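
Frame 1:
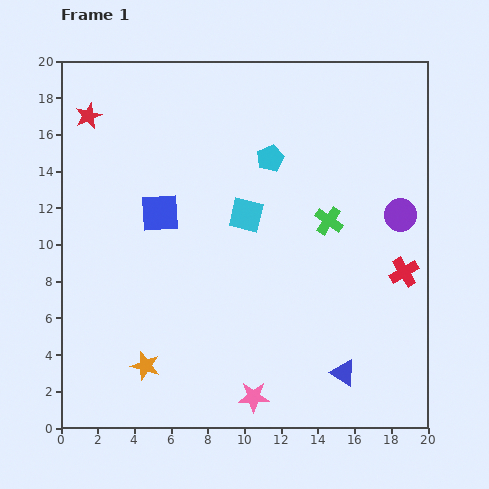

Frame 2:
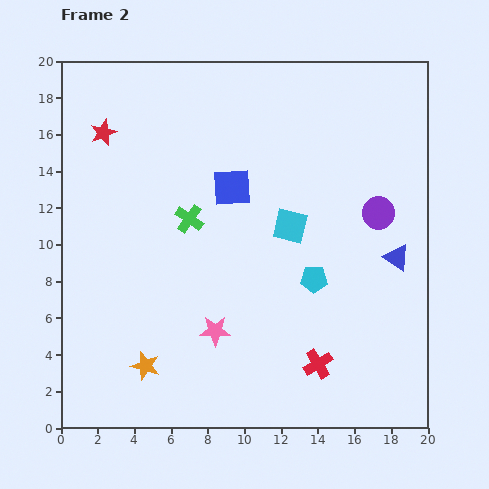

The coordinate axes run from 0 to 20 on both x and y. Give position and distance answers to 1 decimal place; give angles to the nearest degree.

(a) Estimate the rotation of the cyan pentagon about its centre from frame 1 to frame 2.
25° clockwise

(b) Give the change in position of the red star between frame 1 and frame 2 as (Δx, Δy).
(0.8, -0.9)

The red star was at (1.5, 17.0) in frame 1 and (2.3, 16.1) in frame 2.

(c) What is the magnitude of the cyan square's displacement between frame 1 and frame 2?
2.5

The cyan square moved from (10.1, 11.6) to (12.5, 11.0), a distance of √(2.4² + 0.6²) ≈ 2.5.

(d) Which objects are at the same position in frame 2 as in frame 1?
the orange star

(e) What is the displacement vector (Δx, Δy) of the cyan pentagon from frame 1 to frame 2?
(2.4, -6.6)

The cyan pentagon was at (11.4, 14.7) in frame 1 and (13.8, 8.1) in frame 2.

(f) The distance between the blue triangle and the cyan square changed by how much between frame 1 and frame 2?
-4.1

Distance in frame 1: 10.1. Distance in frame 2: 6.0.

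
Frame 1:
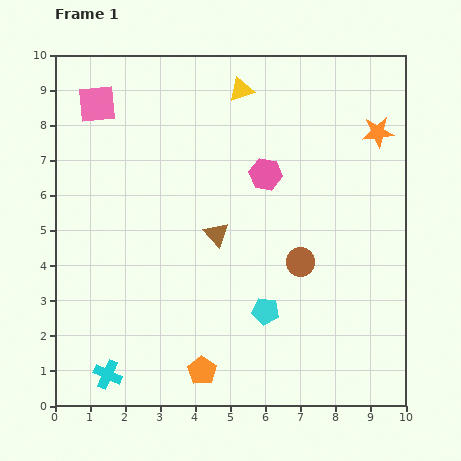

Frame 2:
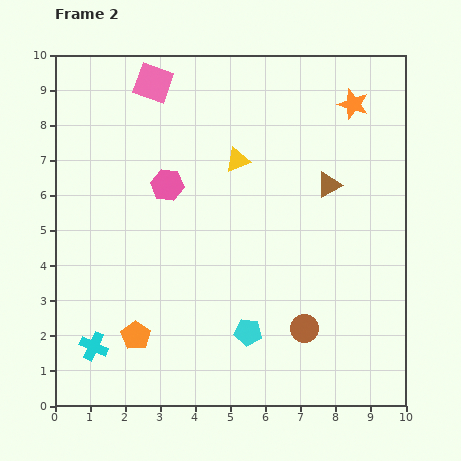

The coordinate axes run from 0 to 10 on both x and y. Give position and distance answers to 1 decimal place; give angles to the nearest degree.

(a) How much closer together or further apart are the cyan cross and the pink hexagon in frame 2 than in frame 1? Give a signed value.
-2.2

Distance in frame 1: 7.3. Distance in frame 2: 5.1.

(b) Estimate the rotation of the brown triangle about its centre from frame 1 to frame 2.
42° clockwise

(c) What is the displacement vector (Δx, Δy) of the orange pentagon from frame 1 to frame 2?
(-1.9, 1.0)

The orange pentagon was at (4.2, 1.0) in frame 1 and (2.3, 2.0) in frame 2.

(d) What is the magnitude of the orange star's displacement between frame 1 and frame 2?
1.1

The orange star moved from (9.2, 7.8) to (8.5, 8.6), a distance of √(0.7² + 0.8²) ≈ 1.1.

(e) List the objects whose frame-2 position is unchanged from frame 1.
none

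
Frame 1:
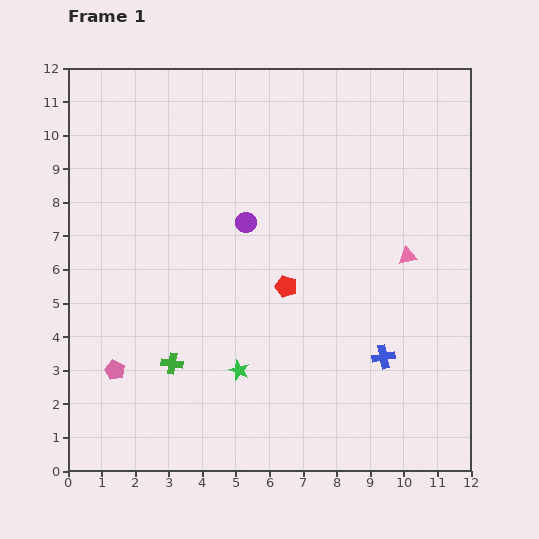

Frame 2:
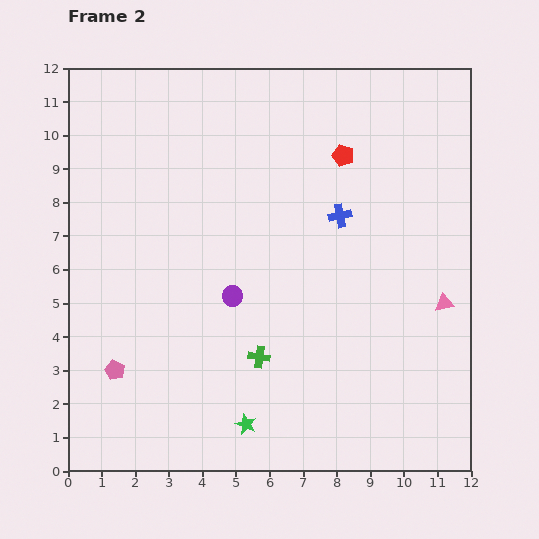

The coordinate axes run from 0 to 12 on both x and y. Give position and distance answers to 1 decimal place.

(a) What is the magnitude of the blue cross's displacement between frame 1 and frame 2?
4.4

The blue cross moved from (9.4, 3.4) to (8.1, 7.6), a distance of √(1.3² + 4.2²) ≈ 4.4.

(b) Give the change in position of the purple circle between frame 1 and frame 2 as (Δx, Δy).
(-0.4, -2.2)

The purple circle was at (5.3, 7.4) in frame 1 and (4.9, 5.2) in frame 2.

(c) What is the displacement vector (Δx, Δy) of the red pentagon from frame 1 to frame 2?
(1.7, 3.9)

The red pentagon was at (6.5, 5.5) in frame 1 and (8.2, 9.4) in frame 2.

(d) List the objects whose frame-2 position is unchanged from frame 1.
the pink pentagon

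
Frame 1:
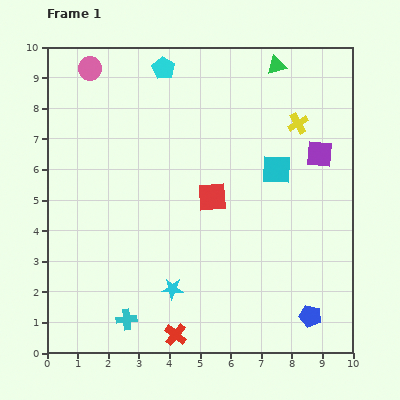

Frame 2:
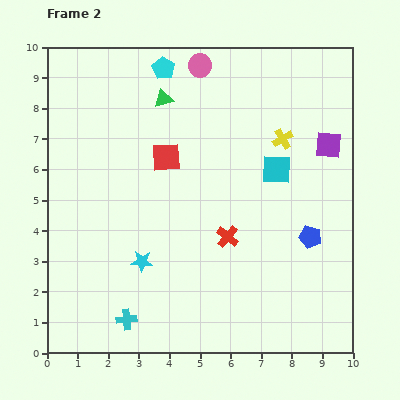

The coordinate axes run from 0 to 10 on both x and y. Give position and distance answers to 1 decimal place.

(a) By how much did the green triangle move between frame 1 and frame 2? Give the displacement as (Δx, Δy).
(-3.7, -1.1)

The green triangle was at (7.5, 9.4) in frame 1 and (3.8, 8.3) in frame 2.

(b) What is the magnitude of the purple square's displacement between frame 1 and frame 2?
0.4

The purple square moved from (8.9, 6.5) to (9.2, 6.8), a distance of √(0.3² + 0.3²) ≈ 0.4.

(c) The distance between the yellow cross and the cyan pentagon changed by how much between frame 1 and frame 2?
-0.3

Distance in frame 1: 4.8. Distance in frame 2: 4.5.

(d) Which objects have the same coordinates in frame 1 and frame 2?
the cyan cross, the cyan pentagon, the cyan square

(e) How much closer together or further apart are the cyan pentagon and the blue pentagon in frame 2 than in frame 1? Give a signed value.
-2.1

Distance in frame 1: 9.4. Distance in frame 2: 7.3.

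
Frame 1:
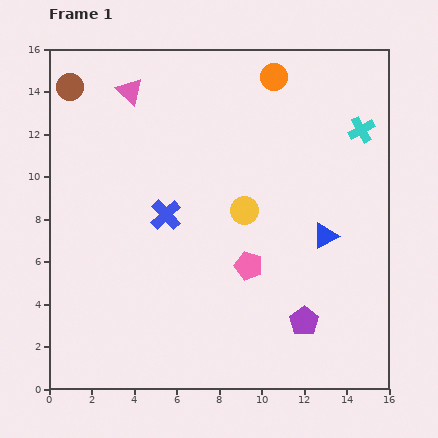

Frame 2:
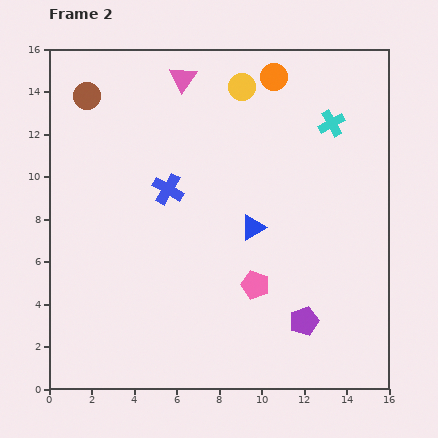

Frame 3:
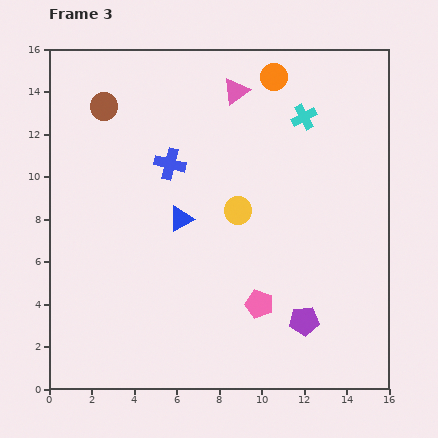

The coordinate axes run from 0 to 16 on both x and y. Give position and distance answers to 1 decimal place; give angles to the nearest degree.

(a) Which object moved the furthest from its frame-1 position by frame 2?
the yellow circle

(moved 5.8; next 3.4)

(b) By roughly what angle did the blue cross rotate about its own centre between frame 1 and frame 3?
33° counter-clockwise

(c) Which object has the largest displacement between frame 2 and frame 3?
the yellow circle

(moved 5.8; next 3.4)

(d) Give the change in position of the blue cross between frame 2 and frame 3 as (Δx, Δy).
(0.1, 1.2)

The blue cross was at (5.6, 9.4) in frame 2 and (5.7, 10.6) in frame 3.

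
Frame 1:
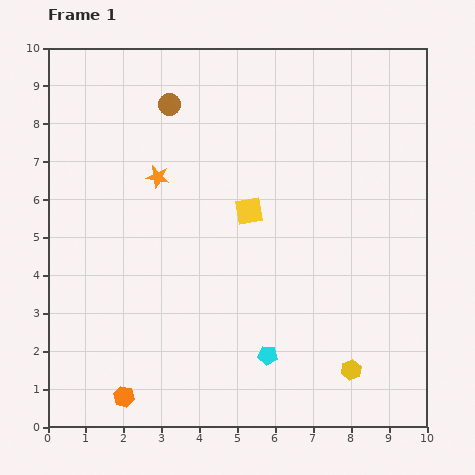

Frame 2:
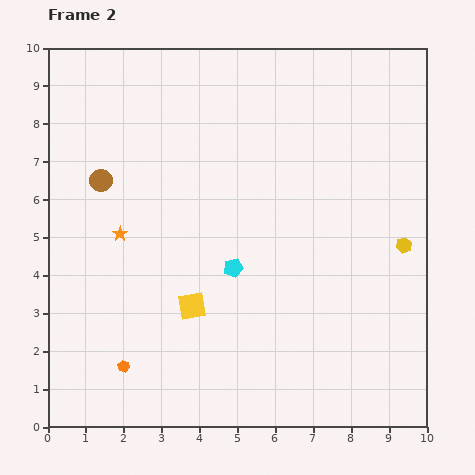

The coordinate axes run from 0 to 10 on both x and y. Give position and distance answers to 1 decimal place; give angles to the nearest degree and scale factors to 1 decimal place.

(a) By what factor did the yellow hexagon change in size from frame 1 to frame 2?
0.8×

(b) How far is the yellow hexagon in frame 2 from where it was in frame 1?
3.6

The yellow hexagon moved from (8.0, 1.5) to (9.4, 4.8), a distance of √(1.4² + 3.3²) ≈ 3.6.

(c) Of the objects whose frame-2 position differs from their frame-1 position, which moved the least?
the orange hexagon

(moved 0.8)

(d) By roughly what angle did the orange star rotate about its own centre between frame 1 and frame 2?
26° clockwise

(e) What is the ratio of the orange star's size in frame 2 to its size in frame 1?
0.7×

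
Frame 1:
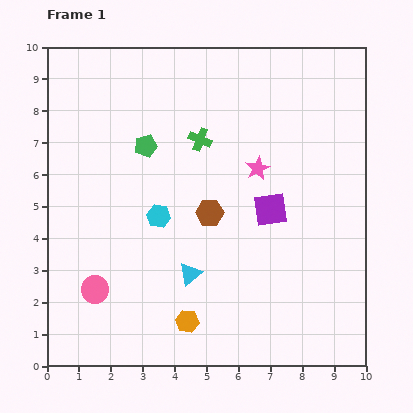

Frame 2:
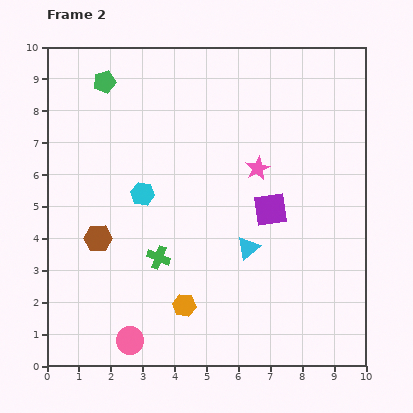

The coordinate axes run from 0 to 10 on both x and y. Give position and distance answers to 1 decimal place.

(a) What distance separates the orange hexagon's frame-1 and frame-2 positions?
0.5

The orange hexagon moved from (4.4, 1.4) to (4.3, 1.9), a distance of √(0.1² + 0.5²) ≈ 0.5.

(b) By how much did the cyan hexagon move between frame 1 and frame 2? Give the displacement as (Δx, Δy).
(-0.5, 0.7)

The cyan hexagon was at (3.5, 4.7) in frame 1 and (3.0, 5.4) in frame 2.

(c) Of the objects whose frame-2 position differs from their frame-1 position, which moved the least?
the orange hexagon

(moved 0.5)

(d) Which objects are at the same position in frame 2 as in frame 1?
the pink star, the purple square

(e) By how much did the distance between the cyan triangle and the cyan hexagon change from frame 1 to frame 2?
+1.6

Distance in frame 1: 2.1. Distance in frame 2: 3.7.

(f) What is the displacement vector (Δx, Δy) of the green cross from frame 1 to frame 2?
(-1.3, -3.7)

The green cross was at (4.8, 7.1) in frame 1 and (3.5, 3.4) in frame 2.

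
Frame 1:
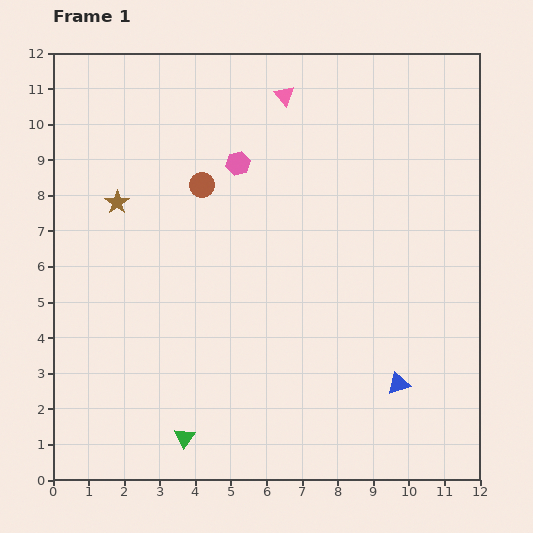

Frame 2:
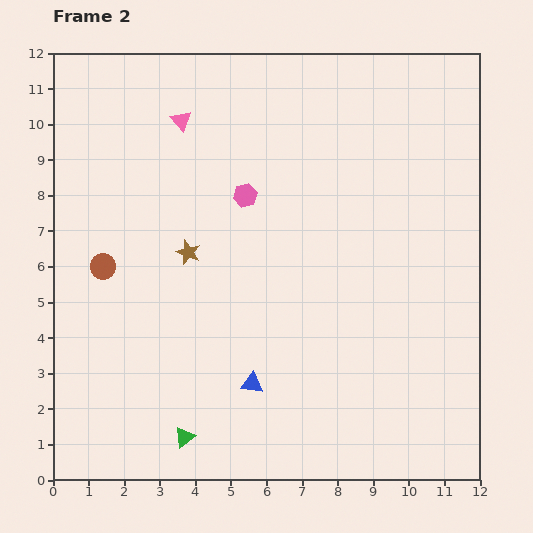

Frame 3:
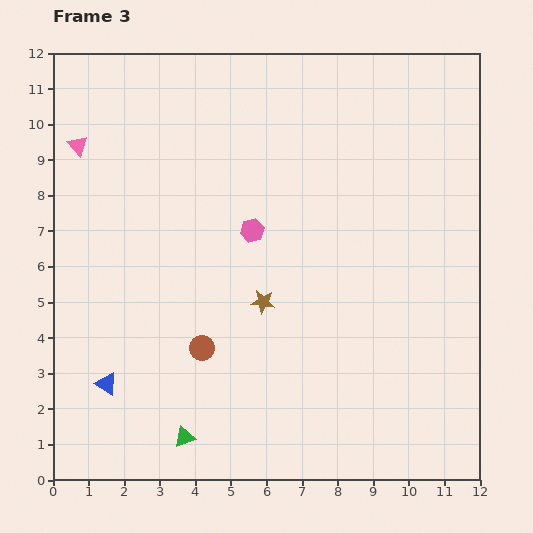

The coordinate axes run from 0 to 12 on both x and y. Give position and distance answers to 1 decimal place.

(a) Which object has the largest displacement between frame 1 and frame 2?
the blue triangle

(moved 4.1; next 3.6)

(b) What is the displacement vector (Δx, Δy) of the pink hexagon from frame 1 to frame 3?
(0.4, -1.9)

The pink hexagon was at (5.2, 8.9) in frame 1 and (5.6, 7.0) in frame 3.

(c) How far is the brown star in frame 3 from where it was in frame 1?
5.0

The brown star moved from (1.8, 7.8) to (5.9, 5.0), a distance of √(4.1² + 2.8²) ≈ 5.0.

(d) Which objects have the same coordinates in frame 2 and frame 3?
the green triangle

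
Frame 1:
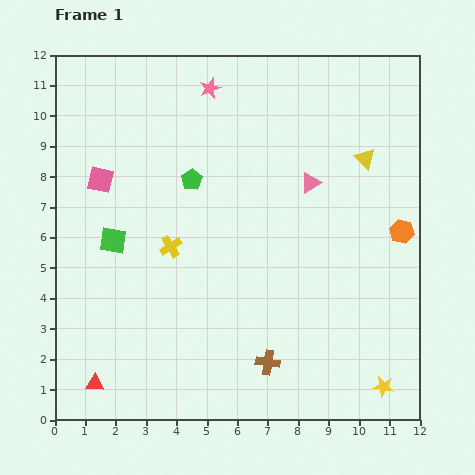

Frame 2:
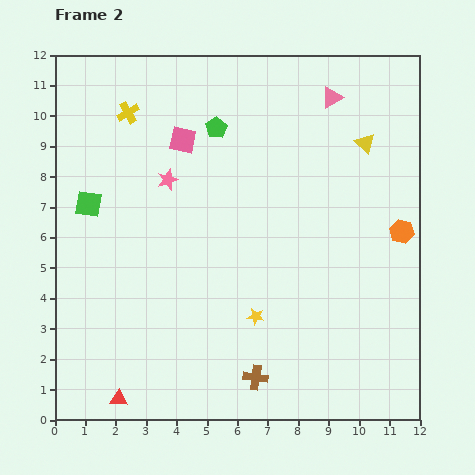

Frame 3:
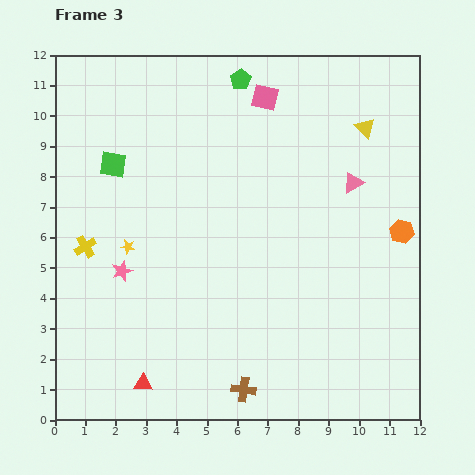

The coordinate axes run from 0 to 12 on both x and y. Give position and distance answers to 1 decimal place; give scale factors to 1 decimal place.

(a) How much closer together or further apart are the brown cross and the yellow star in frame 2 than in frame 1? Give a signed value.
-1.9

Distance in frame 1: 3.9. Distance in frame 2: 2.0.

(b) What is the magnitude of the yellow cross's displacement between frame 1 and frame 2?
4.6

The yellow cross moved from (3.8, 5.7) to (2.4, 10.1), a distance of √(1.4² + 4.4²) ≈ 4.6.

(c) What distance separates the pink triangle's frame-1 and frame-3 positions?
1.4

The pink triangle moved from (8.4, 7.8) to (9.8, 7.8), a distance of √(1.4² + 0.0²) ≈ 1.4.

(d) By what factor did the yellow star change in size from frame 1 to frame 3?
0.7×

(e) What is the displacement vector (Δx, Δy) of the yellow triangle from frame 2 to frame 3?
(0.0, 0.5)

The yellow triangle was at (10.2, 9.1) in frame 2 and (10.2, 9.6) in frame 3.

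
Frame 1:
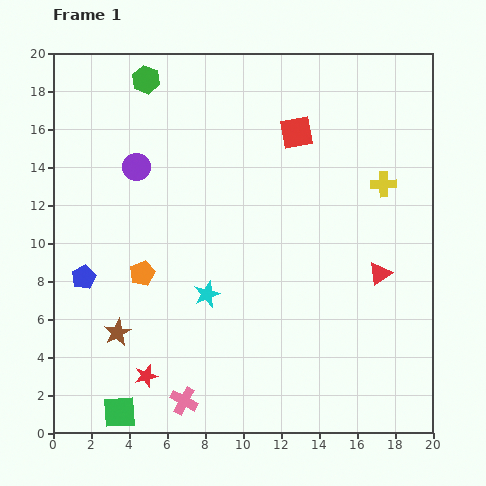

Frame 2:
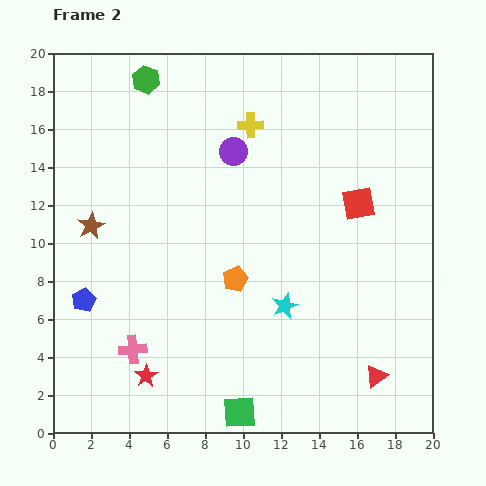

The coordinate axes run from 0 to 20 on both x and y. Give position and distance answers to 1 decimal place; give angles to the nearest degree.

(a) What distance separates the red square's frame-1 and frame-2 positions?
5.0

The red square moved from (12.8, 15.8) to (16.1, 12.1), a distance of √(3.3² + 3.7²) ≈ 5.0.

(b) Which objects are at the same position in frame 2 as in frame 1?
the red star, the green hexagon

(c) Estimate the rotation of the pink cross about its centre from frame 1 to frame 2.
33° counter-clockwise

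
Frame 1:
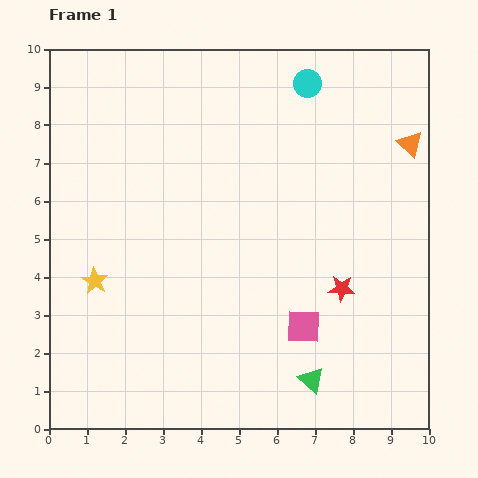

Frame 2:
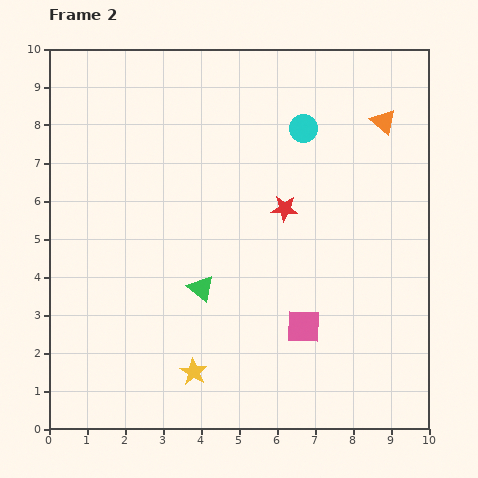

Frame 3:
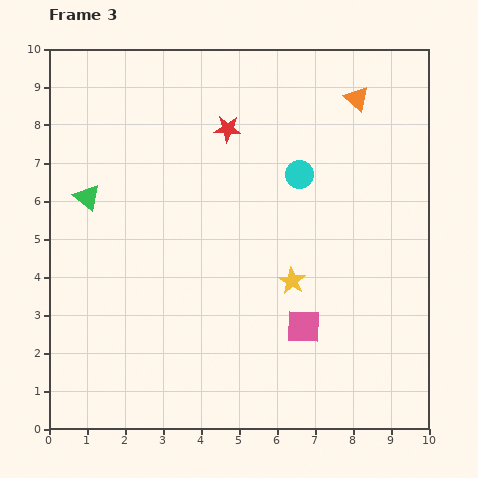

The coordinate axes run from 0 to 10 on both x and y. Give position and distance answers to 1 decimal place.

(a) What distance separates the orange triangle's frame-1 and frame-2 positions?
0.9

The orange triangle moved from (9.5, 7.5) to (8.8, 8.1), a distance of √(0.7² + 0.6²) ≈ 0.9.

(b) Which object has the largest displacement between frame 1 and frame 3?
the green triangle

(moved 7.6; next 5.2)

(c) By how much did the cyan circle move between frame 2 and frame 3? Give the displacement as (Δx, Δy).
(-0.1, -1.2)

The cyan circle was at (6.7, 7.9) in frame 2 and (6.6, 6.7) in frame 3.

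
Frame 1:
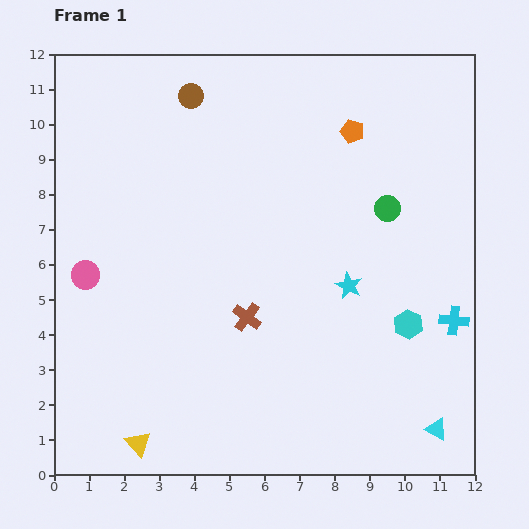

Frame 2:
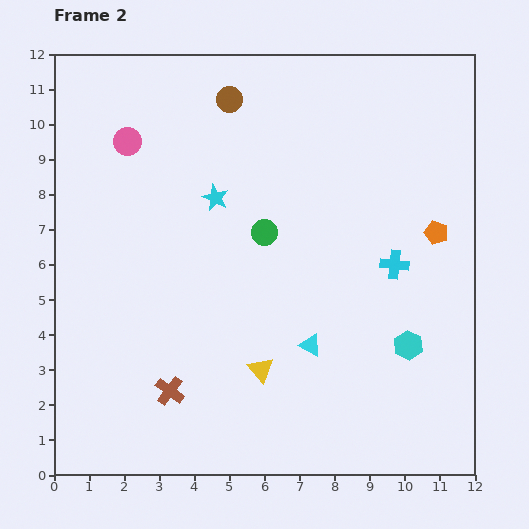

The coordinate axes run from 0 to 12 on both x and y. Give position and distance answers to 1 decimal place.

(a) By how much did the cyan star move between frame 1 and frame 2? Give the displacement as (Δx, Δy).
(-3.8, 2.5)

The cyan star was at (8.4, 5.4) in frame 1 and (4.6, 7.9) in frame 2.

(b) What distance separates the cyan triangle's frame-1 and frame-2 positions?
4.3

The cyan triangle moved from (10.9, 1.3) to (7.3, 3.7), a distance of √(3.6² + 2.4²) ≈ 4.3.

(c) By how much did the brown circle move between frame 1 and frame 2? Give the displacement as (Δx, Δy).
(1.1, -0.1)

The brown circle was at (3.9, 10.8) in frame 1 and (5.0, 10.7) in frame 2.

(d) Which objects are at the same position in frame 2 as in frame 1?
none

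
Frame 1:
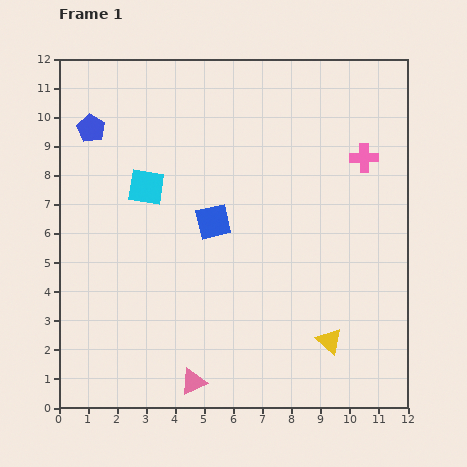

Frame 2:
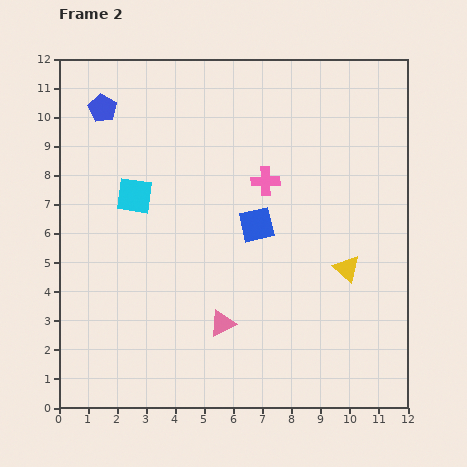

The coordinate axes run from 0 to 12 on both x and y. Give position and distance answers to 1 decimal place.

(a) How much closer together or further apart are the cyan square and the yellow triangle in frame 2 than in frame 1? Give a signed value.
-0.5

Distance in frame 1: 8.2. Distance in frame 2: 7.7.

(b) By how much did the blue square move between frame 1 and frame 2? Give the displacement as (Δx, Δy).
(1.5, -0.1)

The blue square was at (5.3, 6.4) in frame 1 and (6.8, 6.3) in frame 2.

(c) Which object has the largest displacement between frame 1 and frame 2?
the pink cross

(moved 3.5; next 2.6)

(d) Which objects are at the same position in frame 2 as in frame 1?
none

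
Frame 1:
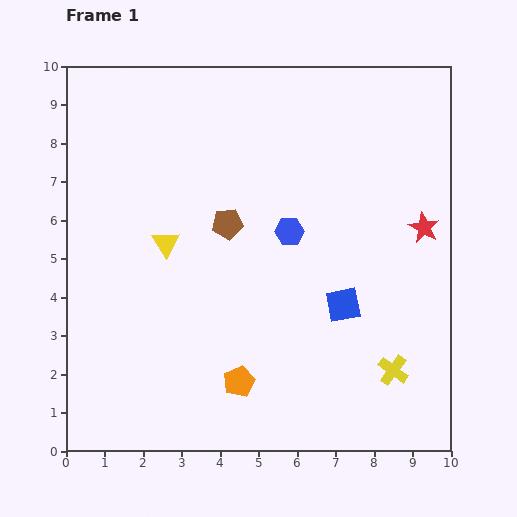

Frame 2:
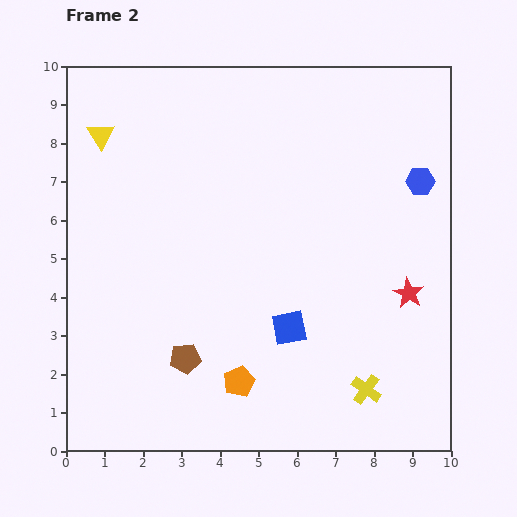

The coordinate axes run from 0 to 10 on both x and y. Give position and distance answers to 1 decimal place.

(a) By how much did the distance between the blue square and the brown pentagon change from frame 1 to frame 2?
-0.9

Distance in frame 1: 3.7. Distance in frame 2: 2.8.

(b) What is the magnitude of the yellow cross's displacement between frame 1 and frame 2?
0.9

The yellow cross moved from (8.5, 2.1) to (7.8, 1.6), a distance of √(0.7² + 0.5²) ≈ 0.9.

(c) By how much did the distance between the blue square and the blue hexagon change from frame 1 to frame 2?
+2.7

Distance in frame 1: 2.4. Distance in frame 2: 5.1.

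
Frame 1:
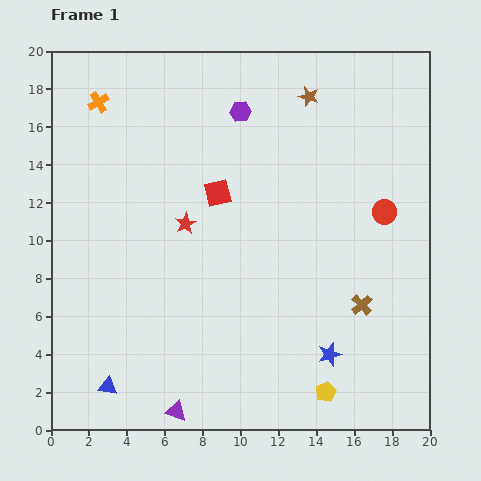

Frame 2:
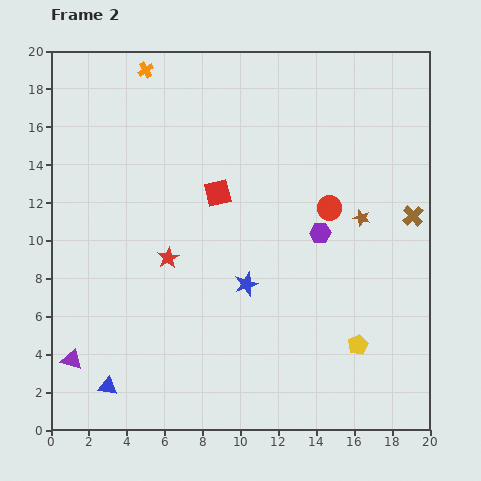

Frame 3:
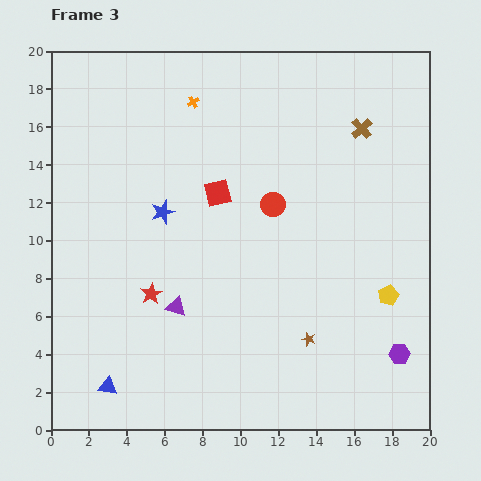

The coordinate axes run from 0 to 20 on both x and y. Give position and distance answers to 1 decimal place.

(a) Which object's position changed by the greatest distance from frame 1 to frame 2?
the purple hexagon

(moved 7.7; next 7.0)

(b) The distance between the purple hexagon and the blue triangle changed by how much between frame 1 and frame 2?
-2.3

Distance in frame 1: 16.1. Distance in frame 2: 13.8.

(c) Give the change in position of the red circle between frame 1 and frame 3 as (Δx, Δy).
(-5.9, 0.4)

The red circle was at (17.6, 11.5) in frame 1 and (11.7, 11.9) in frame 3.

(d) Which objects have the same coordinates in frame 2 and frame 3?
the blue triangle, the red square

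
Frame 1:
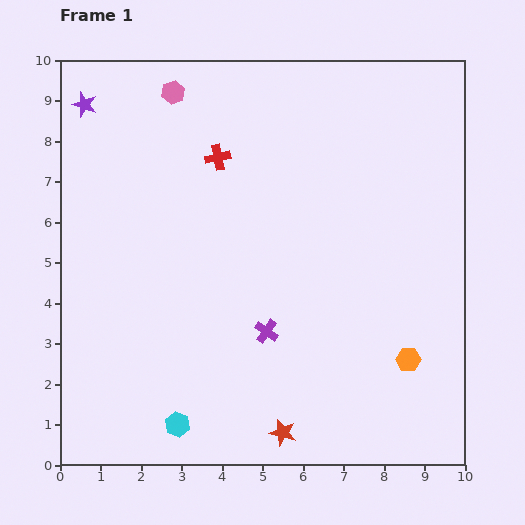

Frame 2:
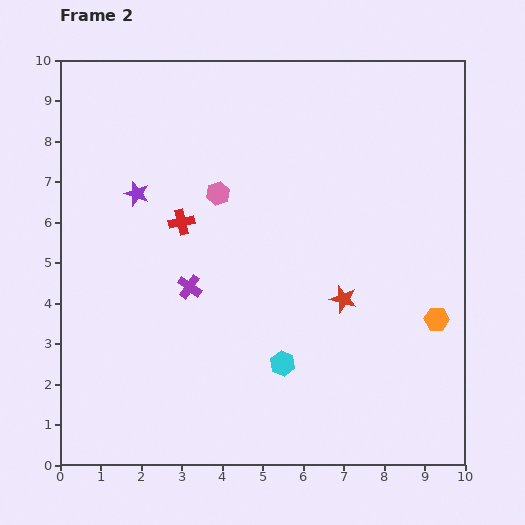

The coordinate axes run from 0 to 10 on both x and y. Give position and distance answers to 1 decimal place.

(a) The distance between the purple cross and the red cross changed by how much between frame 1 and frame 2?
-2.9

Distance in frame 1: 4.5. Distance in frame 2: 1.6.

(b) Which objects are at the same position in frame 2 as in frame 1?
none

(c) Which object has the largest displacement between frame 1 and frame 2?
the red star

(moved 3.6; next 3.0)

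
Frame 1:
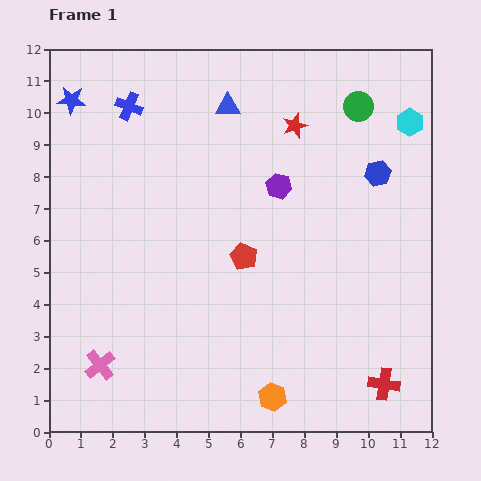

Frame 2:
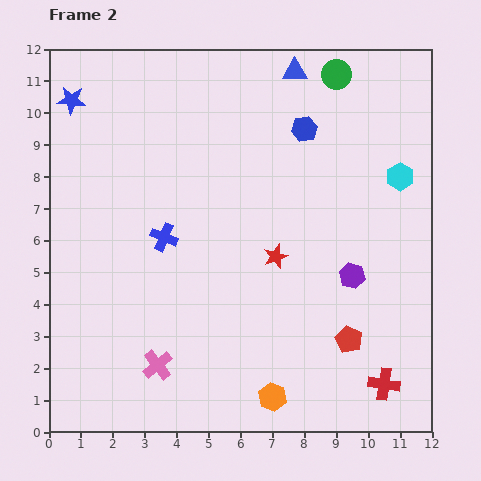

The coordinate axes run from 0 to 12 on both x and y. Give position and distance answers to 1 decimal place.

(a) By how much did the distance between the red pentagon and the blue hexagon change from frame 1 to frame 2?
+1.8

Distance in frame 1: 4.9. Distance in frame 2: 6.7.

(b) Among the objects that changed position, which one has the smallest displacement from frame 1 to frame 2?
the green circle

(moved 1.2)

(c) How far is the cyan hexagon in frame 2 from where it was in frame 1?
1.7

The cyan hexagon moved from (11.3, 9.7) to (11.0, 8.0), a distance of √(0.3² + 1.7²) ≈ 1.7.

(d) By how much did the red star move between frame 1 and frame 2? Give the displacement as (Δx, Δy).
(-0.6, -4.1)

The red star was at (7.7, 9.6) in frame 1 and (7.1, 5.5) in frame 2.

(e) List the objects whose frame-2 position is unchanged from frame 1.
the orange hexagon, the red cross, the blue star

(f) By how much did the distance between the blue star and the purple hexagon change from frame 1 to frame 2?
+3.4

Distance in frame 1: 7.0. Distance in frame 2: 10.4.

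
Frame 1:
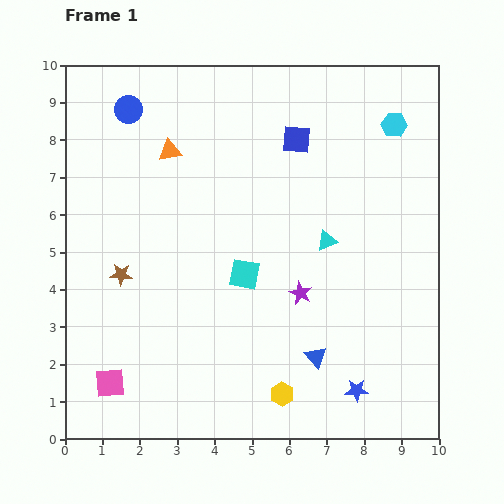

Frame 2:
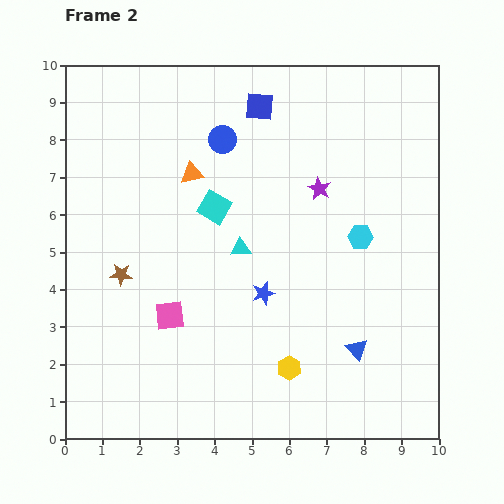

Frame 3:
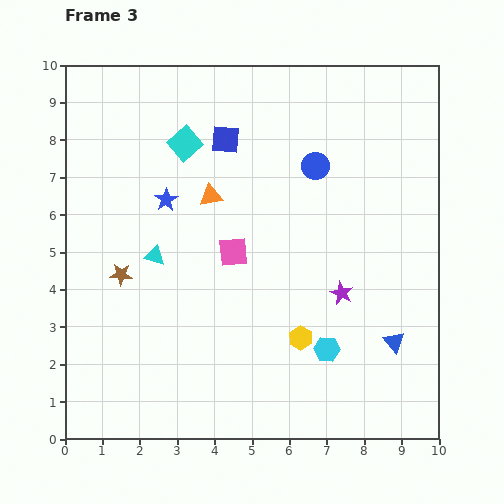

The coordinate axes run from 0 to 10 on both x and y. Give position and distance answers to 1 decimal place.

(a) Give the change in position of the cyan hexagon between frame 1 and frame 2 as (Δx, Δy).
(-0.9, -3.0)

The cyan hexagon was at (8.8, 8.4) in frame 1 and (7.9, 5.4) in frame 2.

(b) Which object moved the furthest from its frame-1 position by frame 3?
the blue star

(moved 7.2; next 6.3)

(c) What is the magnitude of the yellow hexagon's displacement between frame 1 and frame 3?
1.6

The yellow hexagon moved from (5.8, 1.2) to (6.3, 2.7), a distance of √(0.5² + 1.5²) ≈ 1.6.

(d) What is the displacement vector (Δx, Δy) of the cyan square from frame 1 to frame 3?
(-1.6, 3.5)

The cyan square was at (4.8, 4.4) in frame 1 and (3.2, 7.9) in frame 3.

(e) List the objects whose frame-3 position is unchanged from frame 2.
the brown star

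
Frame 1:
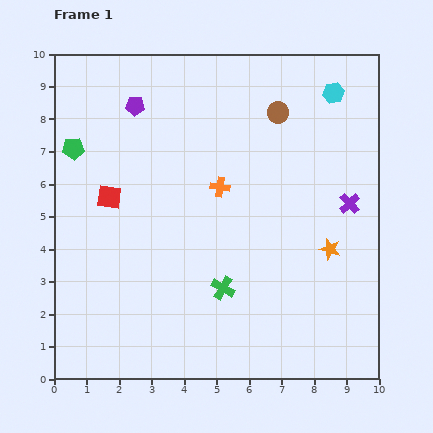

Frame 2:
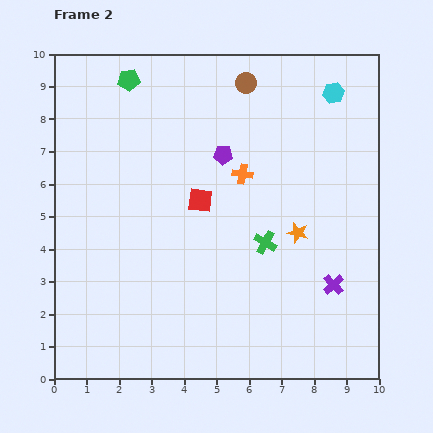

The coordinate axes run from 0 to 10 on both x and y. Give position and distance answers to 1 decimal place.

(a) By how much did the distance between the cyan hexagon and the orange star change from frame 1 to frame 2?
-0.4

Distance in frame 1: 4.8. Distance in frame 2: 4.4.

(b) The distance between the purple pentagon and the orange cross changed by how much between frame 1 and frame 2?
-2.8

Distance in frame 1: 3.6. Distance in frame 2: 0.8.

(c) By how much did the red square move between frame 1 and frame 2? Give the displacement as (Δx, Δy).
(2.8, -0.1)

The red square was at (1.7, 5.6) in frame 1 and (4.5, 5.5) in frame 2.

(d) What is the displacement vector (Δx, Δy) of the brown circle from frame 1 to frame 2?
(-1.0, 0.9)

The brown circle was at (6.9, 8.2) in frame 1 and (5.9, 9.1) in frame 2.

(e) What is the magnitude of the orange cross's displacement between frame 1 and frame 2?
0.8

The orange cross moved from (5.1, 5.9) to (5.8, 6.3), a distance of √(0.7² + 0.4²) ≈ 0.8.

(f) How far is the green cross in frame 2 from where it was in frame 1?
1.9

The green cross moved from (5.2, 2.8) to (6.5, 4.2), a distance of √(1.3² + 1.4²) ≈ 1.9.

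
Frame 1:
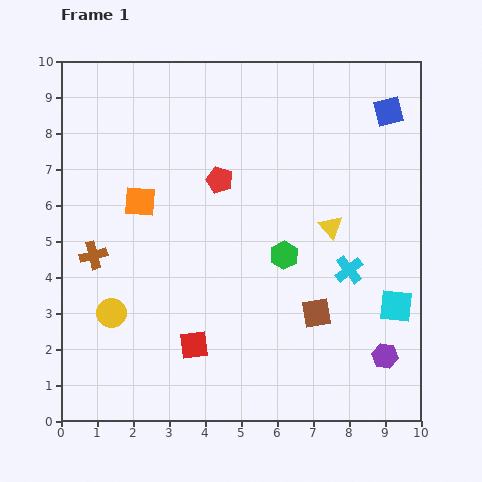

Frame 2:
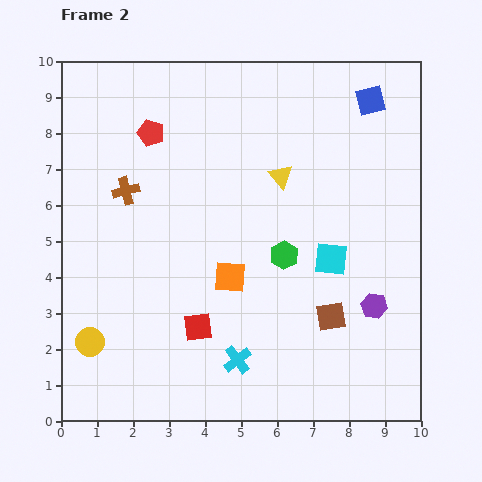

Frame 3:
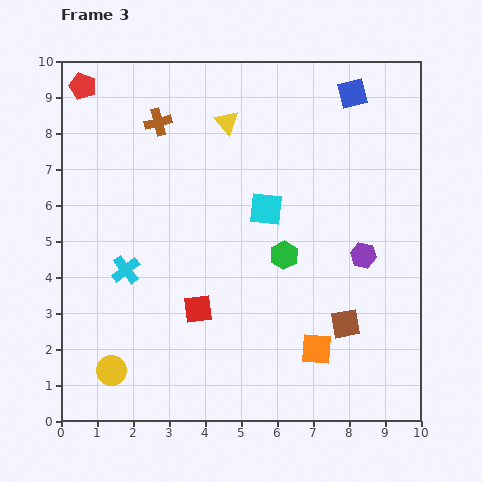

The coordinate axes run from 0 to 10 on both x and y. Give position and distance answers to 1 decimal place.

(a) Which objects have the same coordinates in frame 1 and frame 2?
the green hexagon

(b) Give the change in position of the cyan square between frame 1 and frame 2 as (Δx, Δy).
(-1.8, 1.3)

The cyan square was at (9.3, 3.2) in frame 1 and (7.5, 4.5) in frame 2.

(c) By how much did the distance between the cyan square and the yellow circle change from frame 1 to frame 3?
-1.7

Distance in frame 1: 7.9. Distance in frame 3: 6.2.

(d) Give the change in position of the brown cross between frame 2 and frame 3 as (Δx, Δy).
(0.9, 1.9)

The brown cross was at (1.8, 6.4) in frame 2 and (2.7, 8.3) in frame 3.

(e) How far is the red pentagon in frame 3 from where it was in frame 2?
2.3

The red pentagon moved from (2.5, 8.0) to (0.6, 9.3), a distance of √(1.9² + 1.3²) ≈ 2.3.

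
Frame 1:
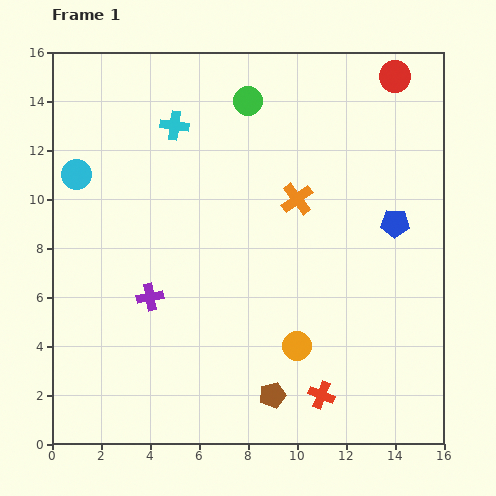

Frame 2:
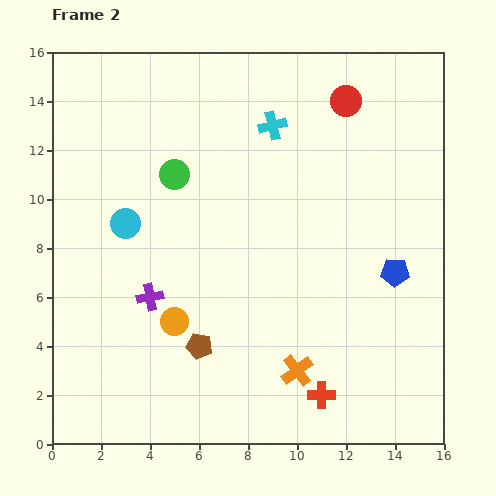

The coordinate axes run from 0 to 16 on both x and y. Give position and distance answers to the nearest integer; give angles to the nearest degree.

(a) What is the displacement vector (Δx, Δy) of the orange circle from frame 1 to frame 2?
(-5, 1)

The orange circle was at (10, 4) in frame 1 and (5, 5) in frame 2.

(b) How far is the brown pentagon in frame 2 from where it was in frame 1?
4

The brown pentagon moved from (9, 2) to (6, 4), a distance of √(3² + 2²) ≈ 4.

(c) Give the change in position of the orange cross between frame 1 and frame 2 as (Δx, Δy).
(0, -7)

The orange cross was at (10, 10) in frame 1 and (10, 3) in frame 2.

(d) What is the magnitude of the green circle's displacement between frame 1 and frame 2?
4

The green circle moved from (8, 14) to (5, 11), a distance of √(3² + 3²) ≈ 4.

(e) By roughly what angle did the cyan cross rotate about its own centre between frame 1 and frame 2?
23° counter-clockwise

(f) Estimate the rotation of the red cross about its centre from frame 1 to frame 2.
20° counter-clockwise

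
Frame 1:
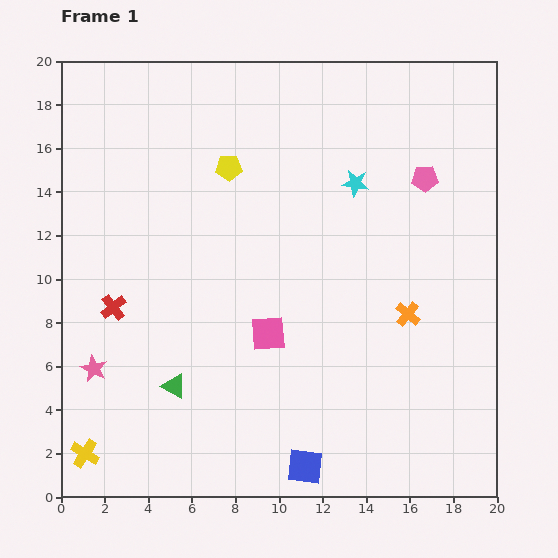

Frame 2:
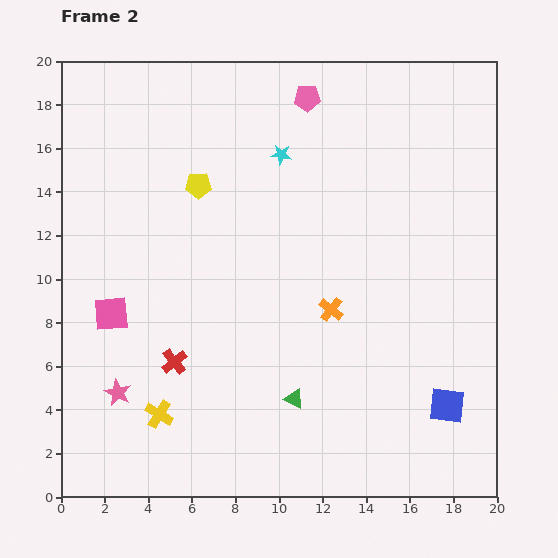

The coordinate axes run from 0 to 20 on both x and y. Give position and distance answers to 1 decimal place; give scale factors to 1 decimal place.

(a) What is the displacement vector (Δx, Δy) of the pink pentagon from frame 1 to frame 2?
(-5.4, 3.7)

The pink pentagon was at (16.7, 14.6) in frame 1 and (11.3, 18.3) in frame 2.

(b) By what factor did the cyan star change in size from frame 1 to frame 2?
0.8×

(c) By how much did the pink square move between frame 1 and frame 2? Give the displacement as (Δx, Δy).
(-7.2, 0.9)

The pink square was at (9.5, 7.5) in frame 1 and (2.3, 8.4) in frame 2.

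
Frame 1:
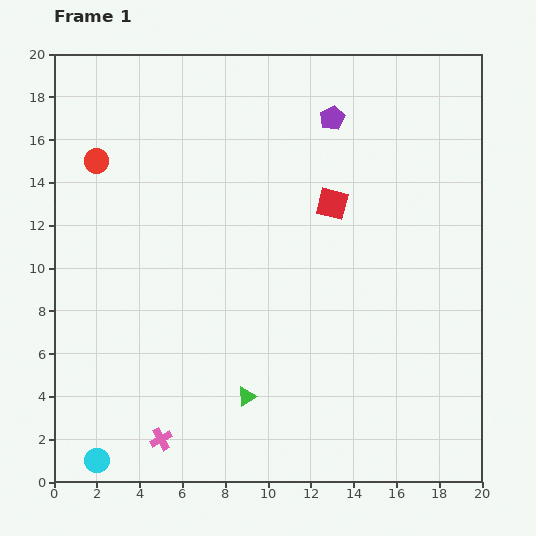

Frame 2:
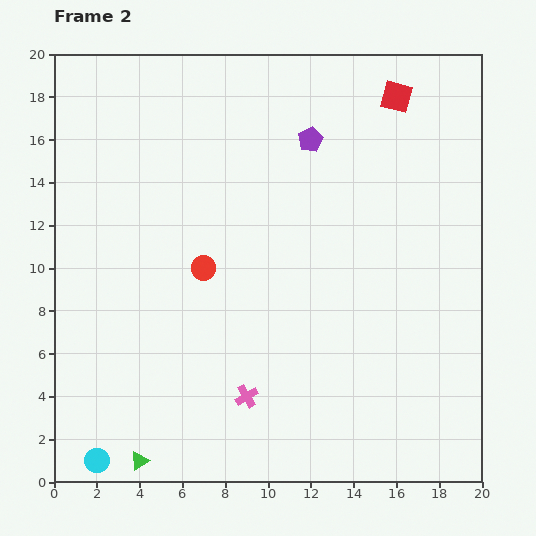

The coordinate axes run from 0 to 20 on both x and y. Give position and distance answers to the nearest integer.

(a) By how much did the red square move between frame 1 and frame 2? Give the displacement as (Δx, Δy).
(3, 5)

The red square was at (13, 13) in frame 1 and (16, 18) in frame 2.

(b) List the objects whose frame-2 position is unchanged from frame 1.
the cyan circle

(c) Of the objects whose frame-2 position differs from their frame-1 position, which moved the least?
the purple pentagon

(moved 1)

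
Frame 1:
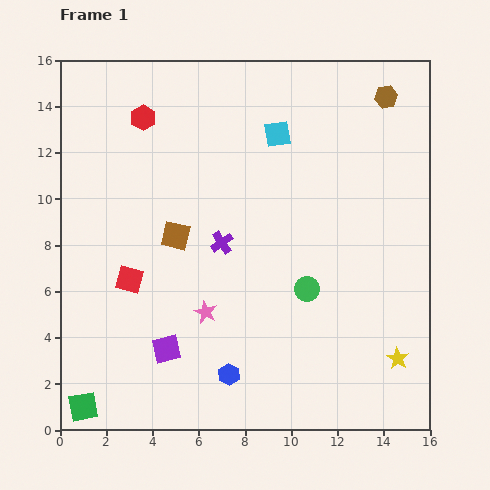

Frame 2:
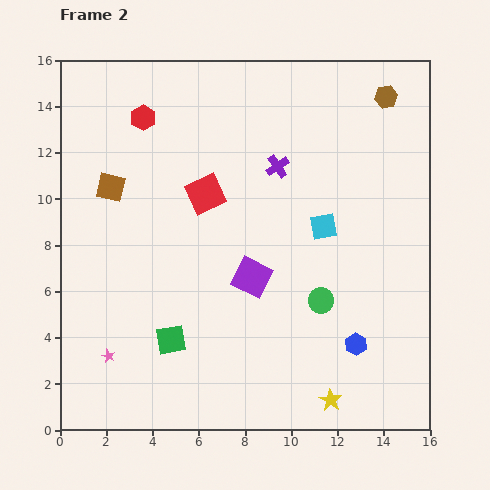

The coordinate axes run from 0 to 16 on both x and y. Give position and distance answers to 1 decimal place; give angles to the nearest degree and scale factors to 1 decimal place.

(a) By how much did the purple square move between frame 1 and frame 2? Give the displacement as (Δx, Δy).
(3.7, 3.1)

The purple square was at (4.6, 3.5) in frame 1 and (8.3, 6.6) in frame 2.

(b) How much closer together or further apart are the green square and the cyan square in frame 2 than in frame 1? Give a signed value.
-6.3

Distance in frame 1: 14.5. Distance in frame 2: 8.2.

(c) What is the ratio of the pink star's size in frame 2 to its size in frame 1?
0.6×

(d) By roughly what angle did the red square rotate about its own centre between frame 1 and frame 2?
40° counter-clockwise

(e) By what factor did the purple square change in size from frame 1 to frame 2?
1.3×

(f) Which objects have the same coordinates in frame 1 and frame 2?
the brown hexagon, the red hexagon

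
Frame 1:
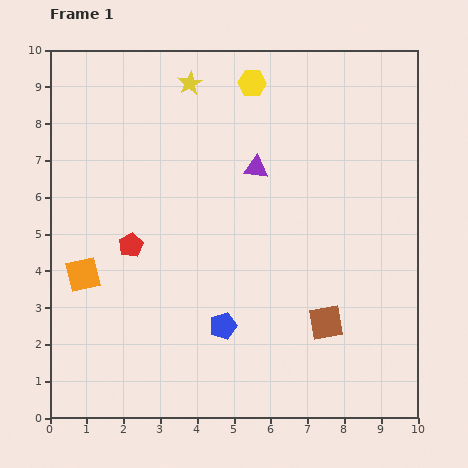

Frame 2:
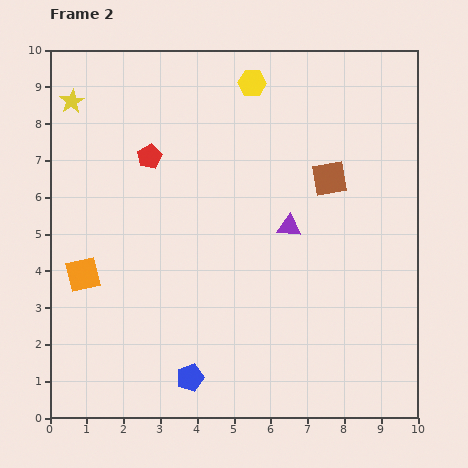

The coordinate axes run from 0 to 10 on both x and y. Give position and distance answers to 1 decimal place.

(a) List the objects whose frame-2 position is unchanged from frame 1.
the yellow hexagon, the orange square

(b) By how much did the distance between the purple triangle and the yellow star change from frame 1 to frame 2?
+3.9

Distance in frame 1: 2.9. Distance in frame 2: 6.8.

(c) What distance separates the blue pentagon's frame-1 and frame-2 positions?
1.7

The blue pentagon moved from (4.7, 2.5) to (3.8, 1.1), a distance of √(0.9² + 1.4²) ≈ 1.7.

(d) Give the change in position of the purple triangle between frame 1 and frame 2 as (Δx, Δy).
(0.9, -1.6)

The purple triangle was at (5.6, 6.8) in frame 1 and (6.5, 5.2) in frame 2.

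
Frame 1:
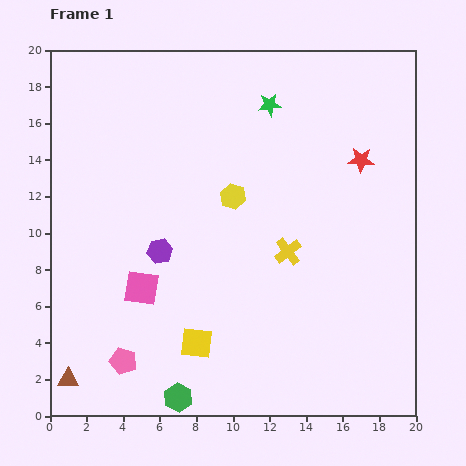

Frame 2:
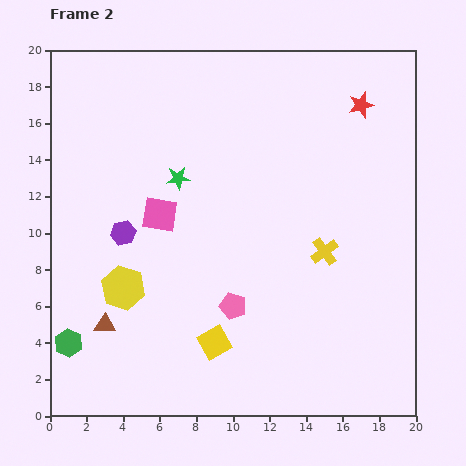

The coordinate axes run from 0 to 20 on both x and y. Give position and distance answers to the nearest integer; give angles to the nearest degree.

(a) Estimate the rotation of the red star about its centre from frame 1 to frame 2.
19° counter-clockwise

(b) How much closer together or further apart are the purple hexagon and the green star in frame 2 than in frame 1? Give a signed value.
-6

Distance in frame 1: 10. Distance in frame 2: 4.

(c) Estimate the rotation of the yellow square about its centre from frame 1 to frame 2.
36° counter-clockwise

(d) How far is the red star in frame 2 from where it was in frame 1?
3

The red star moved from (17, 14) to (17, 17), a distance of √(0² + 3²) ≈ 3.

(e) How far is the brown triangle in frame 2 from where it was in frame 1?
4

The brown triangle moved from (1, 2) to (3, 5), a distance of √(2² + 3²) ≈ 4.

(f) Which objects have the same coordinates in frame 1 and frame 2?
none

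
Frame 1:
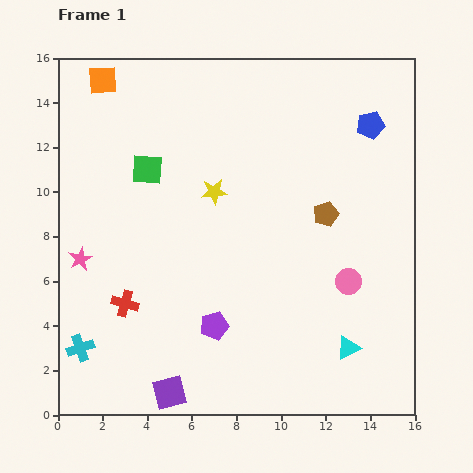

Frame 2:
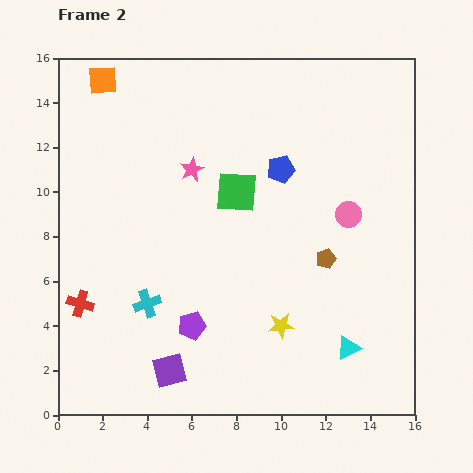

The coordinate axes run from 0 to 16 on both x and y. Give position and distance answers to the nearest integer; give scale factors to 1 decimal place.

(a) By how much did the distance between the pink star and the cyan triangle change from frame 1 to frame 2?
-2

Distance in frame 1: 13. Distance in frame 2: 11.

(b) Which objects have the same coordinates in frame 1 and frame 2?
the orange square, the cyan triangle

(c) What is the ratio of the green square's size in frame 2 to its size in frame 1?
1.3×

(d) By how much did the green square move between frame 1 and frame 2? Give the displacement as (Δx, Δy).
(4, -1)

The green square was at (4, 11) in frame 1 and (8, 10) in frame 2.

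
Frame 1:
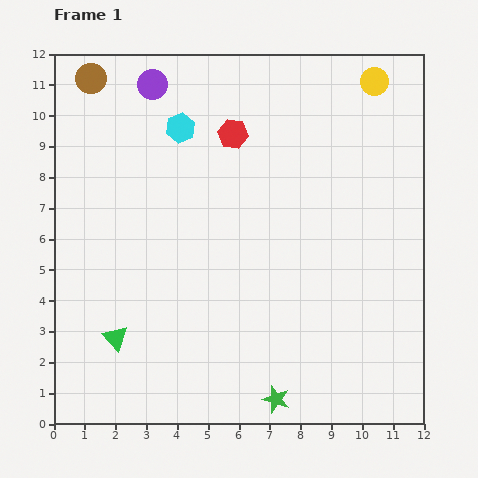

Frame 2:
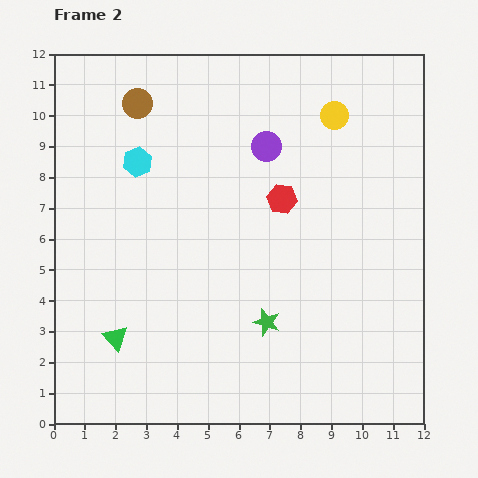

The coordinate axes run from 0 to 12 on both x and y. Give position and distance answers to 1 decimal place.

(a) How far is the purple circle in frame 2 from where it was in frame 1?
4.2

The purple circle moved from (3.2, 11.0) to (6.9, 9.0), a distance of √(3.7² + 2.0²) ≈ 4.2.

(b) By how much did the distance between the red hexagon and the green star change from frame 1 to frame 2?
-4.7

Distance in frame 1: 8.7. Distance in frame 2: 4.0.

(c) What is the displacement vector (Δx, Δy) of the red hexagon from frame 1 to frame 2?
(1.6, -2.1)

The red hexagon was at (5.8, 9.4) in frame 1 and (7.4, 7.3) in frame 2.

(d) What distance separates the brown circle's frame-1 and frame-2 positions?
1.7

The brown circle moved from (1.2, 11.2) to (2.7, 10.4), a distance of √(1.5² + 0.8²) ≈ 1.7.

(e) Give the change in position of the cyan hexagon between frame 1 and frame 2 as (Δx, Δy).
(-1.4, -1.1)

The cyan hexagon was at (4.1, 9.6) in frame 1 and (2.7, 8.5) in frame 2.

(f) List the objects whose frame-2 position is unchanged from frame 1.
the green triangle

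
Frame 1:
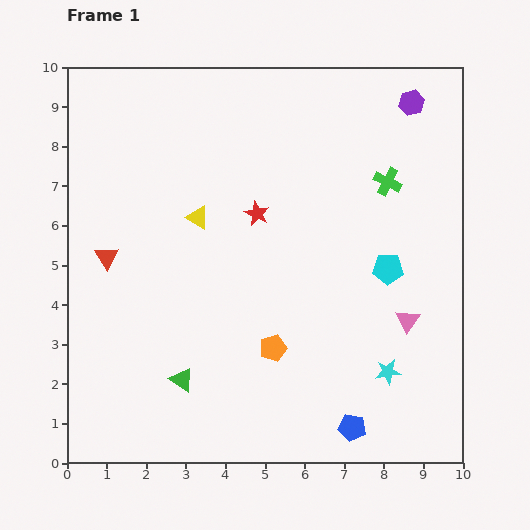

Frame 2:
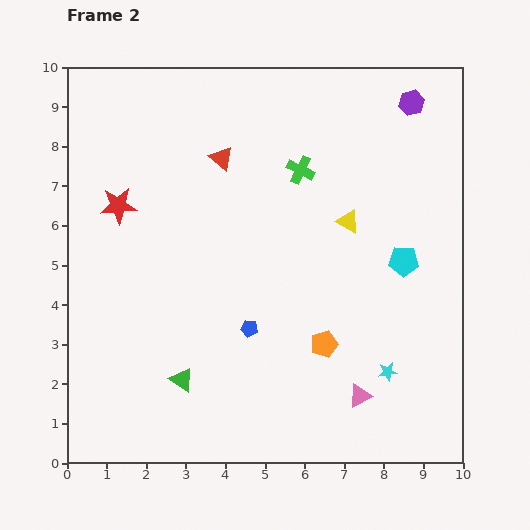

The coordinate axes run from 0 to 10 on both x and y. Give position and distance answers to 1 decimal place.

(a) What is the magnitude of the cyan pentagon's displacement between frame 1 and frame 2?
0.4

The cyan pentagon moved from (8.1, 4.9) to (8.5, 5.1), a distance of √(0.4² + 0.2²) ≈ 0.4.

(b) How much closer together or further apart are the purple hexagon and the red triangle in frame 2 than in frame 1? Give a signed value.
-3.6

Distance in frame 1: 8.6. Distance in frame 2: 5.0.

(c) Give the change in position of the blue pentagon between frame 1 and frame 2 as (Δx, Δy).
(-2.6, 2.5)

The blue pentagon was at (7.2, 0.9) in frame 1 and (4.6, 3.4) in frame 2.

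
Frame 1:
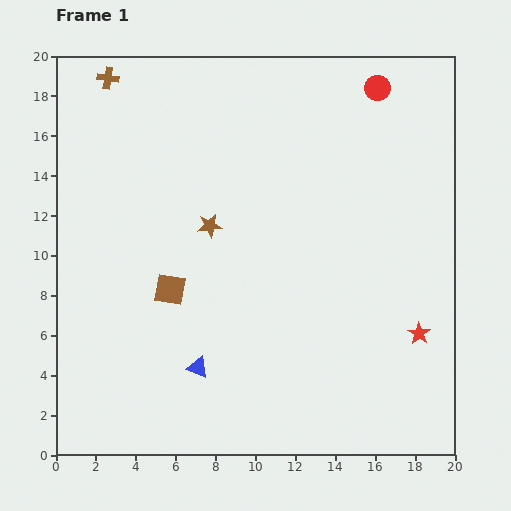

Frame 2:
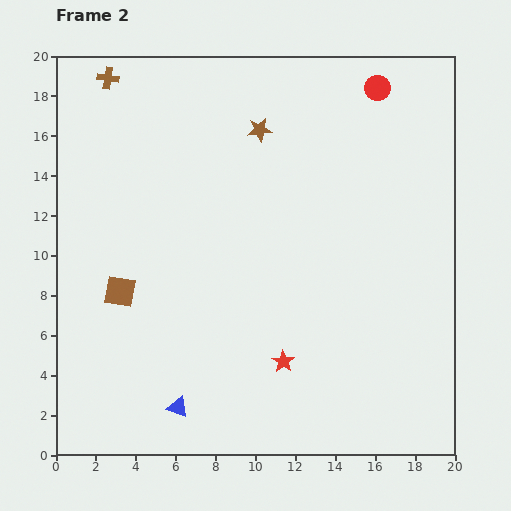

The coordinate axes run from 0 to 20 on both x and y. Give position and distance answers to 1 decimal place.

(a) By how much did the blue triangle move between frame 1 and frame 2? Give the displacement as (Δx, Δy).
(-1.0, -2.0)

The blue triangle was at (7.1, 4.4) in frame 1 and (6.1, 2.4) in frame 2.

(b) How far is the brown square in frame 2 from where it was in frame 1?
2.5

The brown square moved from (5.7, 8.3) to (3.2, 8.2), a distance of √(2.5² + 0.1²) ≈ 2.5.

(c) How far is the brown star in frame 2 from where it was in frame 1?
5.4

The brown star moved from (7.7, 11.5) to (10.2, 16.3), a distance of √(2.5² + 4.8²) ≈ 5.4.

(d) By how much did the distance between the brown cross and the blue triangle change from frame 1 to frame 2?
+1.7

Distance in frame 1: 15.2. Distance in frame 2: 16.9.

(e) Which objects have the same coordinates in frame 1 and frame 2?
the brown cross, the red circle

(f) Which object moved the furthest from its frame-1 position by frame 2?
the red star

(moved 6.9; next 5.4)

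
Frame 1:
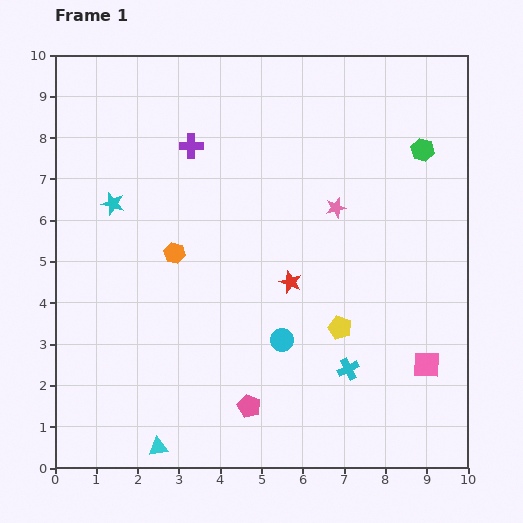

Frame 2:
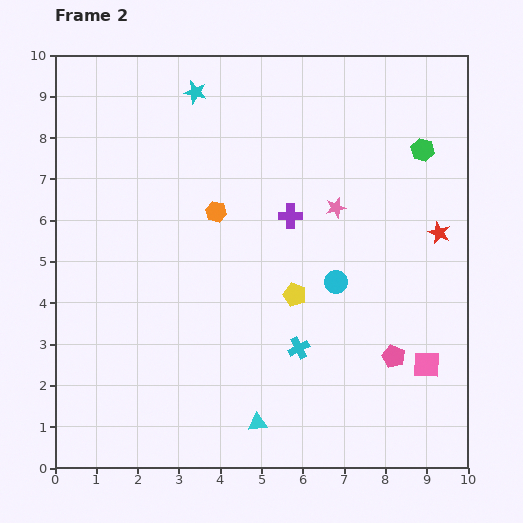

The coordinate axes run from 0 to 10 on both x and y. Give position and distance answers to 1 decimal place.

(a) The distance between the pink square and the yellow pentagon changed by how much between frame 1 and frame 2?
+1.3

Distance in frame 1: 2.3. Distance in frame 2: 3.6.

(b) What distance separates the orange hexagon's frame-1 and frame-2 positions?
1.4

The orange hexagon moved from (2.9, 5.2) to (3.9, 6.2), a distance of √(1.0² + 1.0²) ≈ 1.4.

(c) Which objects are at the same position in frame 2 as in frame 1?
the green hexagon, the pink star, the pink square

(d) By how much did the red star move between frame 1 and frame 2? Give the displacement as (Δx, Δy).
(3.6, 1.2)

The red star was at (5.7, 4.5) in frame 1 and (9.3, 5.7) in frame 2.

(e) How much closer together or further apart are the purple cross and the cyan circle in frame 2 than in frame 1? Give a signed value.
-3.3

Distance in frame 1: 5.2. Distance in frame 2: 1.9.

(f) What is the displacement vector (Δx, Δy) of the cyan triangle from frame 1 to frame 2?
(2.4, 0.6)

The cyan triangle was at (2.5, 0.5) in frame 1 and (4.9, 1.1) in frame 2.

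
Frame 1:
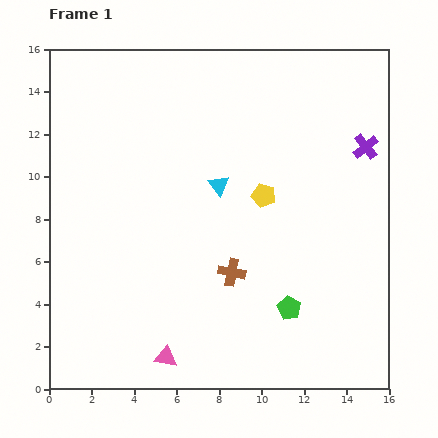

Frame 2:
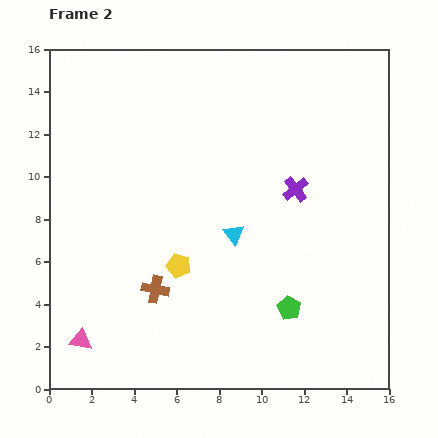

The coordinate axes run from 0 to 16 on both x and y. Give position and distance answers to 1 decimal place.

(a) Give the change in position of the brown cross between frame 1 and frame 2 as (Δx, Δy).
(-3.6, -0.8)

The brown cross was at (8.6, 5.5) in frame 1 and (5.0, 4.7) in frame 2.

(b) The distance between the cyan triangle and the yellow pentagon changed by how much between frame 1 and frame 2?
+0.8

Distance in frame 1: 2.2. Distance in frame 2: 3.0.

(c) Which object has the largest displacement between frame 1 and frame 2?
the yellow pentagon

(moved 5.2; next 4.1)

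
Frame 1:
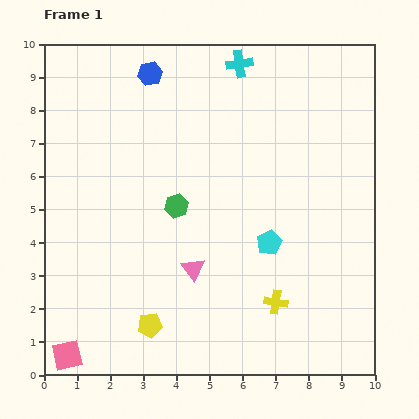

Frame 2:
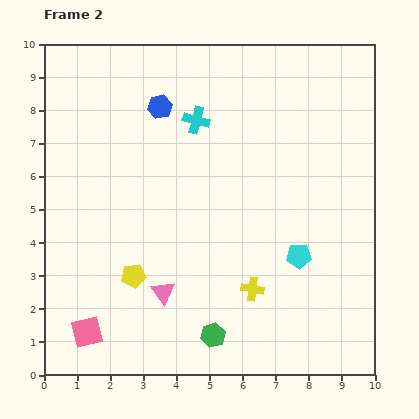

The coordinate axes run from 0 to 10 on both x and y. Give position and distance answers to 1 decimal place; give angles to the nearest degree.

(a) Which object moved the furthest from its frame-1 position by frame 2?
the green hexagon

(moved 4.1; next 2.1)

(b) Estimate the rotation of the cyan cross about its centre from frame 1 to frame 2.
24° clockwise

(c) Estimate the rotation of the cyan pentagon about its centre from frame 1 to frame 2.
26° clockwise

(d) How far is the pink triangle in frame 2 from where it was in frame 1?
1.1

The pink triangle moved from (4.5, 3.2) to (3.6, 2.5), a distance of √(0.9² + 0.7²) ≈ 1.1.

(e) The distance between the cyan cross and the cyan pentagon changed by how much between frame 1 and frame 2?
-0.4

Distance in frame 1: 5.5. Distance in frame 2: 5.1.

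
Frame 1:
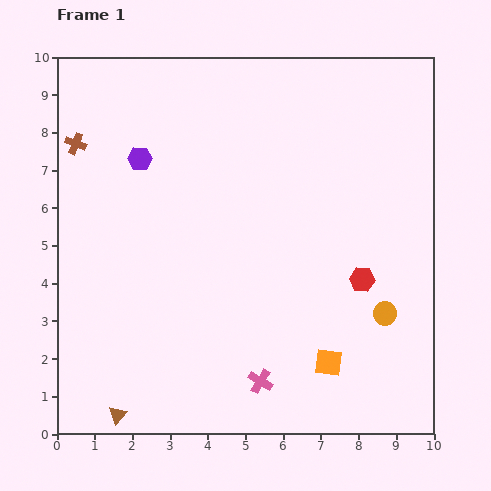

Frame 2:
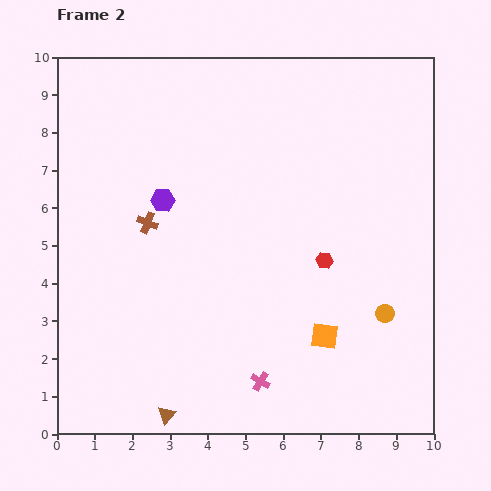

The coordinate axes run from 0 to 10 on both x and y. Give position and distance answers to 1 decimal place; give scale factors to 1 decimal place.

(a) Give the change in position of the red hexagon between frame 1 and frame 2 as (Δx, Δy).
(-1.0, 0.5)

The red hexagon was at (8.1, 4.1) in frame 1 and (7.1, 4.6) in frame 2.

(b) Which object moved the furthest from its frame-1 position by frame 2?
the brown cross

(moved 2.8; next 1.3)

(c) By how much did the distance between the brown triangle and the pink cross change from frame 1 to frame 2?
-1.2

Distance in frame 1: 3.9. Distance in frame 2: 2.7.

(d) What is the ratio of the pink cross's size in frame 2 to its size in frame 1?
0.8×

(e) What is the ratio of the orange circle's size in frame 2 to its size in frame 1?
0.8×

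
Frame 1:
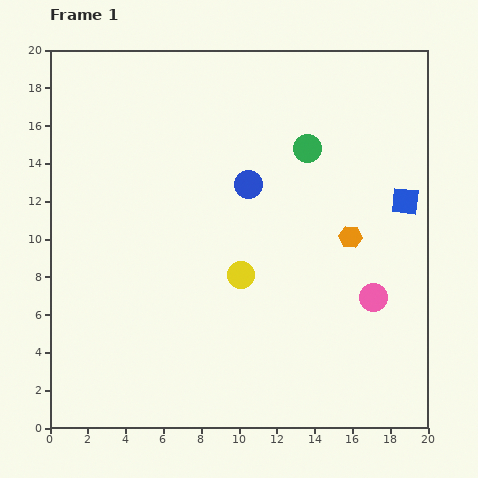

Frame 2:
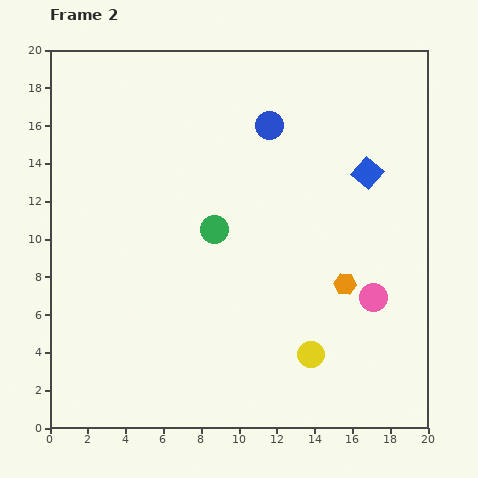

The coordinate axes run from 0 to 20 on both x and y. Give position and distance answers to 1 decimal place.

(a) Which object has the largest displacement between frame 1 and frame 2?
the green circle

(moved 6.5; next 5.6)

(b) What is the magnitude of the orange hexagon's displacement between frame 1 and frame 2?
2.5

The orange hexagon moved from (15.9, 10.1) to (15.6, 7.6), a distance of √(0.3² + 2.5²) ≈ 2.5.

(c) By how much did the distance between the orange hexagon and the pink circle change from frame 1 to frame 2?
-1.7

Distance in frame 1: 3.4. Distance in frame 2: 1.7.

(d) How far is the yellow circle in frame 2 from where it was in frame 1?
5.6

The yellow circle moved from (10.1, 8.1) to (13.8, 3.9), a distance of √(3.7² + 4.2²) ≈ 5.6.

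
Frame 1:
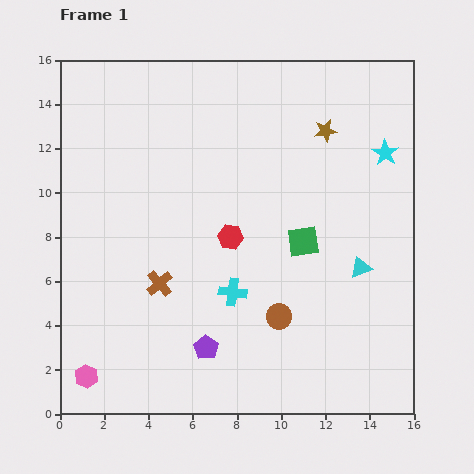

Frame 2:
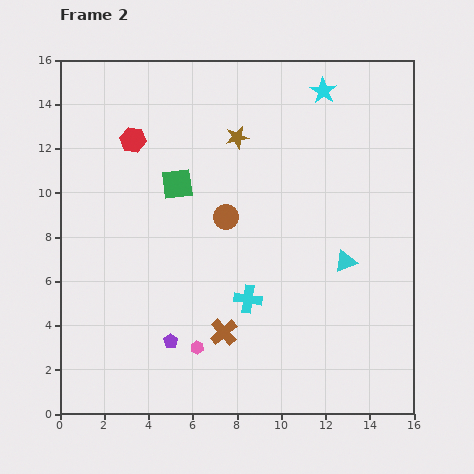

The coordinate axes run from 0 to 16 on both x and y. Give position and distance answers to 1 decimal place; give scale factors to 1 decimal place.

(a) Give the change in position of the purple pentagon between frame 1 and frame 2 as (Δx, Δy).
(-1.6, 0.3)

The purple pentagon was at (6.6, 3.0) in frame 1 and (5.0, 3.3) in frame 2.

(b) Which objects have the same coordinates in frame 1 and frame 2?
none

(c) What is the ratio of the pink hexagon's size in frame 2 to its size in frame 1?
0.6×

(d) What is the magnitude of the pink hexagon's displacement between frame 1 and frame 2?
5.2

The pink hexagon moved from (1.2, 1.7) to (6.2, 3.0), a distance of √(5.0² + 1.3²) ≈ 5.2.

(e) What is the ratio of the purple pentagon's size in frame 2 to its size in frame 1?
0.6×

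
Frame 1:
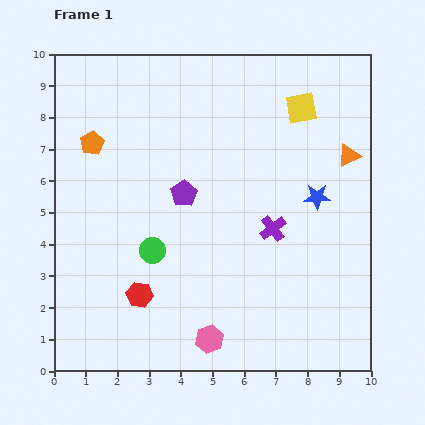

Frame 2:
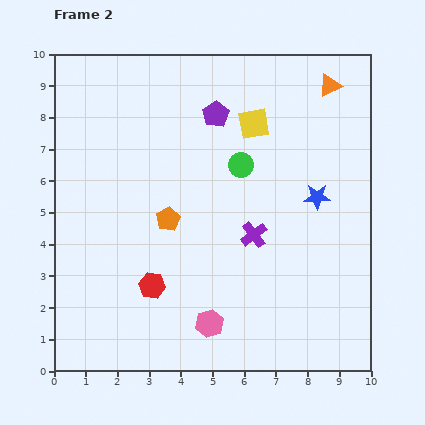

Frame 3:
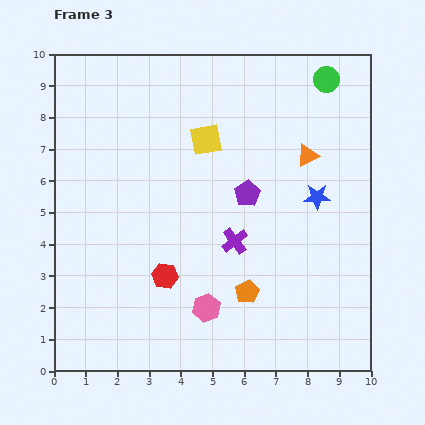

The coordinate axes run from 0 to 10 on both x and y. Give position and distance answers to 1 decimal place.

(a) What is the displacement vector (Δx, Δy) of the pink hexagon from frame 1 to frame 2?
(0.0, 0.5)

The pink hexagon was at (4.9, 1.0) in frame 1 and (4.9, 1.5) in frame 2.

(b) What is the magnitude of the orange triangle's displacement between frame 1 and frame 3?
1.3

The orange triangle moved from (9.3, 6.8) to (8.0, 6.8), a distance of √(1.3² + 0.0²) ≈ 1.3.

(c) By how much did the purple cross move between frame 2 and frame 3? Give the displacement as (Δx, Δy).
(-0.6, -0.2)

The purple cross was at (6.3, 4.3) in frame 2 and (5.7, 4.1) in frame 3.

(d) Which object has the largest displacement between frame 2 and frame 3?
the green circle

(moved 3.8; next 3.4)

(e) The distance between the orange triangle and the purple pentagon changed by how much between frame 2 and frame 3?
-1.5

Distance in frame 2: 3.7. Distance in frame 3: 2.2.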